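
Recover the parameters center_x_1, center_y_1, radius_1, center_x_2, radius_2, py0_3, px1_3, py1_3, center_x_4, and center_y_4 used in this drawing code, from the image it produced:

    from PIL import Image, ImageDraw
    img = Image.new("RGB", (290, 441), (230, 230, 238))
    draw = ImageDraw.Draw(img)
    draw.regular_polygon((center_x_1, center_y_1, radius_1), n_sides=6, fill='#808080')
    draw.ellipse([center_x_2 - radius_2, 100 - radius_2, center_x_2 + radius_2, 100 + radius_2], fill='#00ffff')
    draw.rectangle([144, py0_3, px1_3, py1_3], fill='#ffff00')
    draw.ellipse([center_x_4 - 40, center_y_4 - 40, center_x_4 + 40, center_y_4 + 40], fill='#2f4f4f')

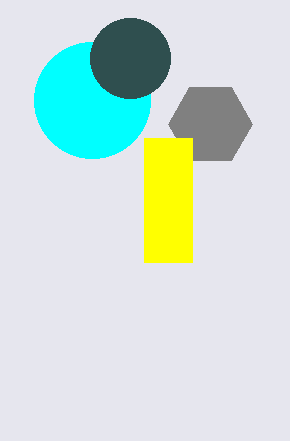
center_x_1 = 210, center_y_1 = 124, radius_1 = 42, center_x_2 = 92, radius_2 = 58, py0_3 = 138, px1_3 = 192, py1_3 = 262, center_x_4 = 130, center_y_4 = 58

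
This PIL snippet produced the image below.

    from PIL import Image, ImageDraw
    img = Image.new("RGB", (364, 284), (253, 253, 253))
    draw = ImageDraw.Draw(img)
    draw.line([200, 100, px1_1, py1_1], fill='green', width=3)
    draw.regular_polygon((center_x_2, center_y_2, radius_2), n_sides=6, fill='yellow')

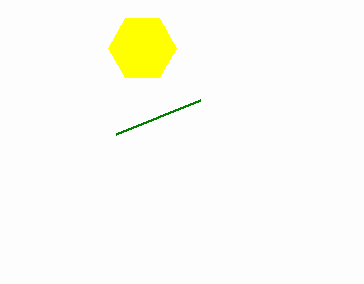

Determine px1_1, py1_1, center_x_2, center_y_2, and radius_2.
px1_1 = 116, py1_1 = 134, center_x_2 = 142, center_y_2 = 48, radius_2 = 34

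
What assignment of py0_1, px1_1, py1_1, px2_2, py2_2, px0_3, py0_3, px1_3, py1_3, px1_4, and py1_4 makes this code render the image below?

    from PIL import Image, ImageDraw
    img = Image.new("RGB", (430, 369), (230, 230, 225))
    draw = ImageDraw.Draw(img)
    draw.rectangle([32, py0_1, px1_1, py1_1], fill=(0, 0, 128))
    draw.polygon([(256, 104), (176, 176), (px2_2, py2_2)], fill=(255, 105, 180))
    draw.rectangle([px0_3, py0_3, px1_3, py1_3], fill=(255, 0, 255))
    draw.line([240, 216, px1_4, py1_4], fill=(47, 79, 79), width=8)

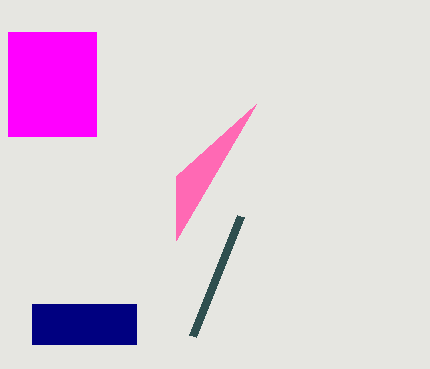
py0_1 = 304
px1_1 = 136
py1_1 = 344
px2_2 = 176
py2_2 = 240
px0_3 = 8
py0_3 = 32
px1_3 = 96
py1_3 = 136
px1_4 = 192
py1_4 = 336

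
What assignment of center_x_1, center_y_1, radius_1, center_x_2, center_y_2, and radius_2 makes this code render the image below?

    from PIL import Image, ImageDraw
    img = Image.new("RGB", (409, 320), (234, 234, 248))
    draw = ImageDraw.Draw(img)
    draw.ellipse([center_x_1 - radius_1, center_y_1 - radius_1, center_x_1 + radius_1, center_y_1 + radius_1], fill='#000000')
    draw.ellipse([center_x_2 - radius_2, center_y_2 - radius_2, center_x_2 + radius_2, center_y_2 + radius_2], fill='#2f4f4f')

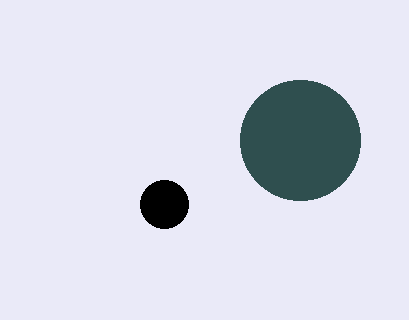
center_x_1 = 164, center_y_1 = 204, radius_1 = 24, center_x_2 = 300, center_y_2 = 140, radius_2 = 60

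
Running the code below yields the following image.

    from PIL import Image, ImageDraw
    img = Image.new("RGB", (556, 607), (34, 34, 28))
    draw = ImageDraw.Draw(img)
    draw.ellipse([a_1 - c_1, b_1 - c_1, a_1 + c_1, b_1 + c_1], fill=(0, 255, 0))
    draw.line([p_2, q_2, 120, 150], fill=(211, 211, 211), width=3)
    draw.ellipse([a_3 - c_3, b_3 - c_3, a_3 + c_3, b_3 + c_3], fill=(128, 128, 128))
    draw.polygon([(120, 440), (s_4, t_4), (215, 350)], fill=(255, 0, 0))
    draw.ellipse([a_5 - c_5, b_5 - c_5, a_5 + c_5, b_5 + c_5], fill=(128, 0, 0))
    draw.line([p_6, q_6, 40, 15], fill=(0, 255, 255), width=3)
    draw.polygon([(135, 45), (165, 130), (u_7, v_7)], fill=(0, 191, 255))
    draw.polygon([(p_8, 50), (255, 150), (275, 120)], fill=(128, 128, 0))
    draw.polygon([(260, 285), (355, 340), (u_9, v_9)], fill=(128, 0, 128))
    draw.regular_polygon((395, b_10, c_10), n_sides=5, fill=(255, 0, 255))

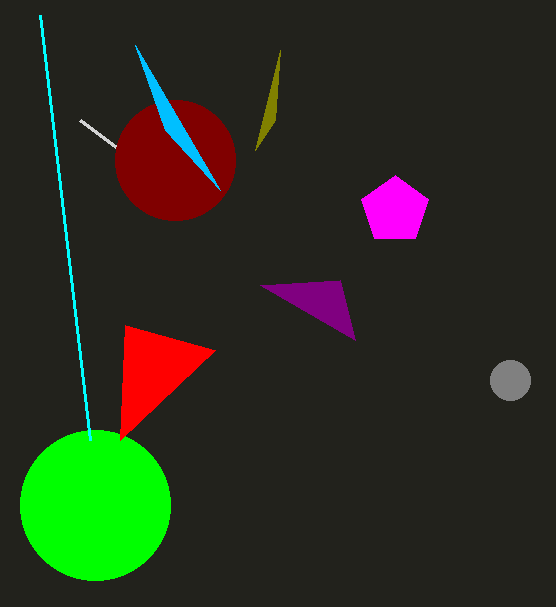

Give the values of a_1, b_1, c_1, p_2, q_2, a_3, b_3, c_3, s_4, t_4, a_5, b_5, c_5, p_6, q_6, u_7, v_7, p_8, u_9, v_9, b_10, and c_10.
a_1 = 95; b_1 = 505; c_1 = 75; p_2 = 80; q_2 = 120; a_3 = 510; b_3 = 380; c_3 = 20; s_4 = 125; t_4 = 325; a_5 = 175; b_5 = 160; c_5 = 60; p_6 = 90; q_6 = 440; u_7 = 220; v_7 = 190; p_8 = 280; u_9 = 340; v_9 = 280; b_10 = 210; c_10 = 35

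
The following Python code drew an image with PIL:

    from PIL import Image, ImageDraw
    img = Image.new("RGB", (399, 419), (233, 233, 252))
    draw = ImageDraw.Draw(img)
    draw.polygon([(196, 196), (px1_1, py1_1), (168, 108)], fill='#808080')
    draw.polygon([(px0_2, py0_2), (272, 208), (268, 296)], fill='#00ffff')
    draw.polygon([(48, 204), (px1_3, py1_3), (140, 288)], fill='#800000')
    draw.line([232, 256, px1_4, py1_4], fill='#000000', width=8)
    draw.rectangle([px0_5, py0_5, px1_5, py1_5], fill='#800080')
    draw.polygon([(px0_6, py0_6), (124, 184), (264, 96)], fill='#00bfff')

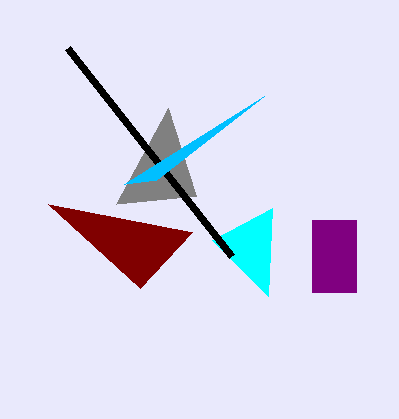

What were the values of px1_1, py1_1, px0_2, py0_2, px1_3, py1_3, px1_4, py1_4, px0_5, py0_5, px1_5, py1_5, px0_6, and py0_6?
px1_1 = 116
py1_1 = 204
px0_2 = 212
py0_2 = 240
px1_3 = 192
py1_3 = 232
px1_4 = 68
py1_4 = 48
px0_5 = 312
py0_5 = 220
px1_5 = 356
py1_5 = 292
px0_6 = 156
py0_6 = 180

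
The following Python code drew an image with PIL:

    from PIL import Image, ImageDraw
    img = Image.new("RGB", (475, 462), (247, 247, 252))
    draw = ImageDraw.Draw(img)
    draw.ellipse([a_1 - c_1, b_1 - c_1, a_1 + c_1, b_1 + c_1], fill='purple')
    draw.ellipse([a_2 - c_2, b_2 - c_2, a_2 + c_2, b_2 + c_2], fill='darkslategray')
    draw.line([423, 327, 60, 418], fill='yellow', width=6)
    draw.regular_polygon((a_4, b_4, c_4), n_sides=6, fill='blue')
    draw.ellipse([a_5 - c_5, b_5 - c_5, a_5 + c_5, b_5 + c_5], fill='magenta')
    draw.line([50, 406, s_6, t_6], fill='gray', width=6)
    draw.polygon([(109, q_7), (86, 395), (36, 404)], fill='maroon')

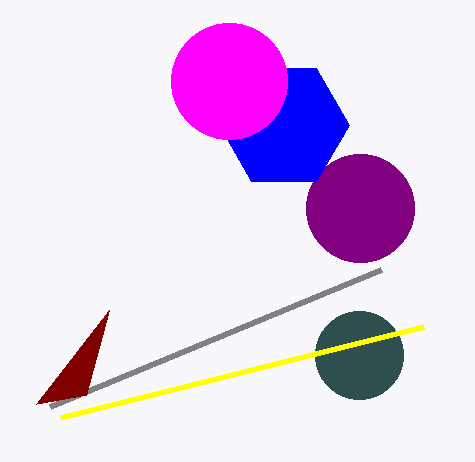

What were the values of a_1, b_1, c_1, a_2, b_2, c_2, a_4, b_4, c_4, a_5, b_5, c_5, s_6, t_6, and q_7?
a_1 = 360; b_1 = 208; c_1 = 54; a_2 = 359; b_2 = 355; c_2 = 44; a_4 = 284; b_4 = 125; c_4 = 65; a_5 = 229; b_5 = 81; c_5 = 58; s_6 = 381; t_6 = 269; q_7 = 310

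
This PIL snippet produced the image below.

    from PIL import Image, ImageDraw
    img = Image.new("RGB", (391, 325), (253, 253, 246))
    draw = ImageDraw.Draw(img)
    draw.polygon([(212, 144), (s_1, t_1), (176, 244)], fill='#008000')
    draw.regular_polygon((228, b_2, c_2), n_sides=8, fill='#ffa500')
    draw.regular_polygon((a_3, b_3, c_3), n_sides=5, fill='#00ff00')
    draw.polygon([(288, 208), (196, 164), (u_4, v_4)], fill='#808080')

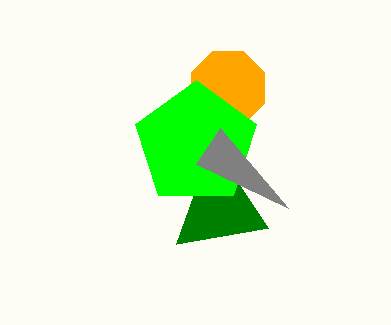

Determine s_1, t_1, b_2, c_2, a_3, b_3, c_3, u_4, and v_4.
s_1 = 268; t_1 = 228; b_2 = 88; c_2 = 40; a_3 = 196; b_3 = 144; c_3 = 64; u_4 = 220; v_4 = 128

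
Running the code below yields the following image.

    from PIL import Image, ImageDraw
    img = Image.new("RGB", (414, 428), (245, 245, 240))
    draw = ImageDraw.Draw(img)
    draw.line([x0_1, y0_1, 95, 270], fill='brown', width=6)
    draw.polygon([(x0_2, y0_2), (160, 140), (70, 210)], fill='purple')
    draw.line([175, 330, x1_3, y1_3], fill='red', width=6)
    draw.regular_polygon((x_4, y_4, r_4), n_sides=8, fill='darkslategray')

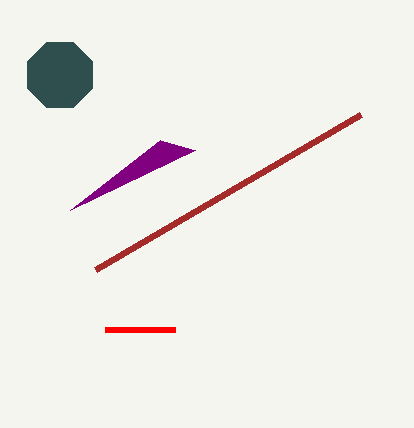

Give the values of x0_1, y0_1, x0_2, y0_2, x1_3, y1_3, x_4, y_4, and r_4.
x0_1 = 360
y0_1 = 115
x0_2 = 195
y0_2 = 150
x1_3 = 105
y1_3 = 330
x_4 = 60
y_4 = 75
r_4 = 35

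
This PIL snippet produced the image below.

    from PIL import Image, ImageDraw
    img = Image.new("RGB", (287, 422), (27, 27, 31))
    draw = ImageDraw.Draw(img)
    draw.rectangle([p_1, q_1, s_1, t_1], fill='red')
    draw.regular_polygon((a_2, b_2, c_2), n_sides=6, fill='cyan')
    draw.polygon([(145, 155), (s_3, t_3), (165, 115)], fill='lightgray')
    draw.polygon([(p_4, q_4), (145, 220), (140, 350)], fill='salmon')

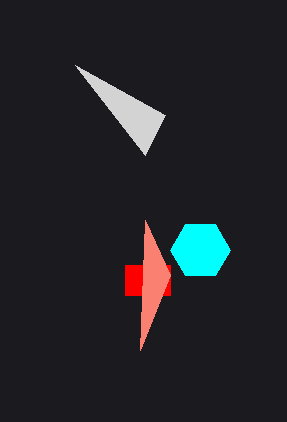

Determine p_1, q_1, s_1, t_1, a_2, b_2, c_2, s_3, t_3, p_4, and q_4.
p_1 = 125; q_1 = 265; s_1 = 170; t_1 = 295; a_2 = 200; b_2 = 250; c_2 = 30; s_3 = 75; t_3 = 65; p_4 = 170; q_4 = 275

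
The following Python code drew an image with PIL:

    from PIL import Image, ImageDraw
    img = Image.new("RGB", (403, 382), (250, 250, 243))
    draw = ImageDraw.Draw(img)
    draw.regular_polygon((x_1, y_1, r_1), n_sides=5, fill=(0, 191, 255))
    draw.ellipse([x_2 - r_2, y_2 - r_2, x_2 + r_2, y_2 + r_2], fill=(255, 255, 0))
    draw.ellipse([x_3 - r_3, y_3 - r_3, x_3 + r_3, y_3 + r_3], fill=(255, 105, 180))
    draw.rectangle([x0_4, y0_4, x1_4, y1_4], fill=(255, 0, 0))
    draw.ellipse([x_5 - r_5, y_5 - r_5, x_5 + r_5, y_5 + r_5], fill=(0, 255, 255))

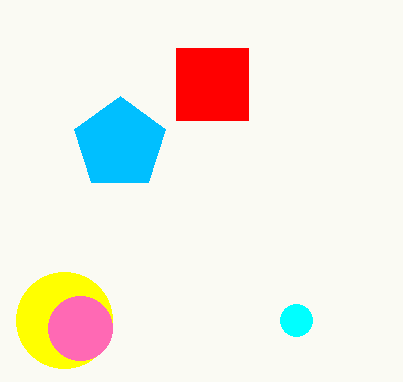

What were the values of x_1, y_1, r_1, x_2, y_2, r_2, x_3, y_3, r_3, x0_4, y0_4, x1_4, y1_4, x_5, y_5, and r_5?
x_1 = 120, y_1 = 144, r_1 = 48, x_2 = 64, y_2 = 320, r_2 = 48, x_3 = 80, y_3 = 328, r_3 = 32, x0_4 = 176, y0_4 = 48, x1_4 = 248, y1_4 = 120, x_5 = 296, y_5 = 320, r_5 = 16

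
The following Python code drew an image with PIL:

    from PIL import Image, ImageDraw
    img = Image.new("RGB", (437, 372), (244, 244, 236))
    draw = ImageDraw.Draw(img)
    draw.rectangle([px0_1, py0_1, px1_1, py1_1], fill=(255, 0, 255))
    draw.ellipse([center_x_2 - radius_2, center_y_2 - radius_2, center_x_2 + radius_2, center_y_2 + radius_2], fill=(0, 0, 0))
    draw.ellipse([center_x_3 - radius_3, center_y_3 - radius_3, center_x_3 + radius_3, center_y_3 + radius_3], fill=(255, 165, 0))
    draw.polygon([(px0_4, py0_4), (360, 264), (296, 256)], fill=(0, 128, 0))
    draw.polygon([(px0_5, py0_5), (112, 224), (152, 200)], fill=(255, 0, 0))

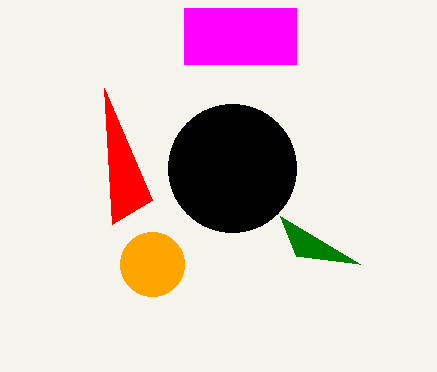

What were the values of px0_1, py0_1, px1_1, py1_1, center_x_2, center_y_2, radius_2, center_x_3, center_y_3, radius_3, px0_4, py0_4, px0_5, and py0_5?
px0_1 = 184; py0_1 = 8; px1_1 = 296; py1_1 = 64; center_x_2 = 232; center_y_2 = 168; radius_2 = 64; center_x_3 = 152; center_y_3 = 264; radius_3 = 32; px0_4 = 280; py0_4 = 216; px0_5 = 104; py0_5 = 88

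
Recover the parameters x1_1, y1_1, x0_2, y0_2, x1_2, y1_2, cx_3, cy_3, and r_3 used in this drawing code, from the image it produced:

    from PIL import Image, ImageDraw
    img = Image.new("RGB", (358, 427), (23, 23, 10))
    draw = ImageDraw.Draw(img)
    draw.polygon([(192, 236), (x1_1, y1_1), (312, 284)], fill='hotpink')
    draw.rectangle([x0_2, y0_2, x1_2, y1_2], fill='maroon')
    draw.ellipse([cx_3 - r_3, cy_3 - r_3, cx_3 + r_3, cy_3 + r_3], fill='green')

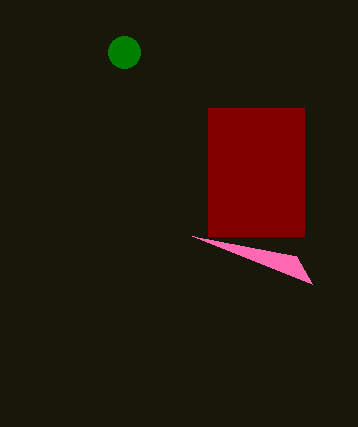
x1_1 = 296; y1_1 = 256; x0_2 = 208; y0_2 = 108; x1_2 = 304; y1_2 = 236; cx_3 = 124; cy_3 = 52; r_3 = 16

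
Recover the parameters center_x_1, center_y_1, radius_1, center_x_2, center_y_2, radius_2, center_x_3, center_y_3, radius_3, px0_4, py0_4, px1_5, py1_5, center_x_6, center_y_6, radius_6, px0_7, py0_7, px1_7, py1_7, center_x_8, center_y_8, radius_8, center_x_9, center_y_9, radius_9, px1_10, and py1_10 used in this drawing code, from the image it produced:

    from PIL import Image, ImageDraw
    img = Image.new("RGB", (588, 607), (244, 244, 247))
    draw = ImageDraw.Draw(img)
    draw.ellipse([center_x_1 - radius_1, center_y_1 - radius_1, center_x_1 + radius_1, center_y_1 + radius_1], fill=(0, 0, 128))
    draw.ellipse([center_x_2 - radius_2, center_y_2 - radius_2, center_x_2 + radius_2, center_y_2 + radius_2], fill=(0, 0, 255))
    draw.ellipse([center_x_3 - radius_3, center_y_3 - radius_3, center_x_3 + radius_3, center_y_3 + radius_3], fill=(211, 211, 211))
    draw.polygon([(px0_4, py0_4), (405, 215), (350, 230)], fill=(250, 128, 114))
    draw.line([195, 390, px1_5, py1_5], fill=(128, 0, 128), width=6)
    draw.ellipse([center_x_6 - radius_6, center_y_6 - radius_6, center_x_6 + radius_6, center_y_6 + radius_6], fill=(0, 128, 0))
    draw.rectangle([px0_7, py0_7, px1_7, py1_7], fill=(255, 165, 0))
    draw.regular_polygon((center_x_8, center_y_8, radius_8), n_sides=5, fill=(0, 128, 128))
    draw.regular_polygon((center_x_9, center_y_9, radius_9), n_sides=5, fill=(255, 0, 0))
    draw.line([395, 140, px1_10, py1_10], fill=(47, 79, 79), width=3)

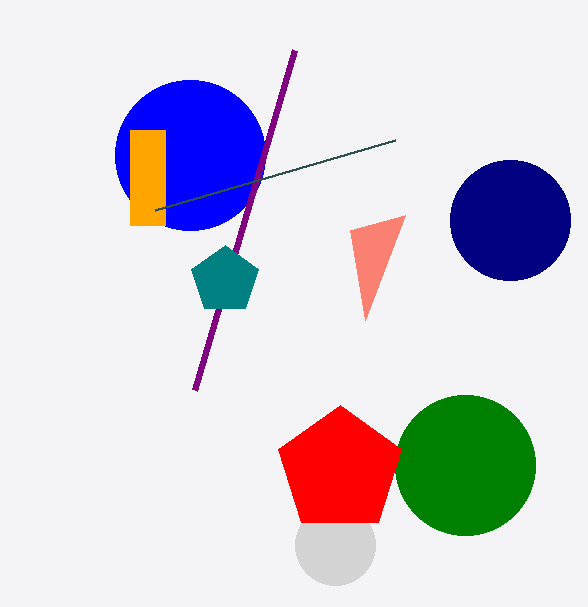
center_x_1 = 510
center_y_1 = 220
radius_1 = 60
center_x_2 = 190
center_y_2 = 155
radius_2 = 75
center_x_3 = 335
center_y_3 = 545
radius_3 = 40
px0_4 = 365
py0_4 = 320
px1_5 = 295
py1_5 = 50
center_x_6 = 465
center_y_6 = 465
radius_6 = 70
px0_7 = 130
py0_7 = 130
px1_7 = 165
py1_7 = 225
center_x_8 = 225
center_y_8 = 280
radius_8 = 35
center_x_9 = 340
center_y_9 = 470
radius_9 = 65
px1_10 = 155
py1_10 = 210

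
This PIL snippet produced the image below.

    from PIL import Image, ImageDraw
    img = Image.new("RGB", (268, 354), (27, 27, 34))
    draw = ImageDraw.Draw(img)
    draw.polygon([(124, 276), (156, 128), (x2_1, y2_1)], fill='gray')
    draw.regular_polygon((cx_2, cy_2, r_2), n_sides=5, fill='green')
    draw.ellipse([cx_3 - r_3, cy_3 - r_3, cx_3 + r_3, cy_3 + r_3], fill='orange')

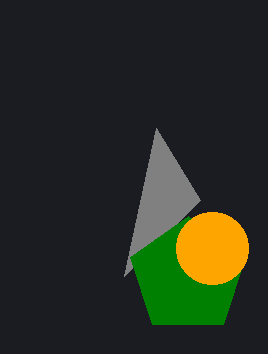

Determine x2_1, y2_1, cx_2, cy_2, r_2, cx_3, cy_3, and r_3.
x2_1 = 200, y2_1 = 200, cx_2 = 188, cy_2 = 276, r_2 = 60, cx_3 = 212, cy_3 = 248, r_3 = 36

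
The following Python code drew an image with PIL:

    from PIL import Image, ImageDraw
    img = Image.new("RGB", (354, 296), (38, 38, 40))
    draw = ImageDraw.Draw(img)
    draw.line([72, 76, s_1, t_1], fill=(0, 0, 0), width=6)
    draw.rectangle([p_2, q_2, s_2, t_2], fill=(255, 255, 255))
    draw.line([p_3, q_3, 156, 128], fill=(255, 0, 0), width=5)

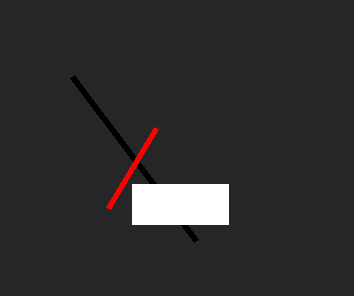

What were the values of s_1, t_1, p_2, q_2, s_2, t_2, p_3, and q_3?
s_1 = 196, t_1 = 240, p_2 = 132, q_2 = 184, s_2 = 228, t_2 = 224, p_3 = 108, q_3 = 208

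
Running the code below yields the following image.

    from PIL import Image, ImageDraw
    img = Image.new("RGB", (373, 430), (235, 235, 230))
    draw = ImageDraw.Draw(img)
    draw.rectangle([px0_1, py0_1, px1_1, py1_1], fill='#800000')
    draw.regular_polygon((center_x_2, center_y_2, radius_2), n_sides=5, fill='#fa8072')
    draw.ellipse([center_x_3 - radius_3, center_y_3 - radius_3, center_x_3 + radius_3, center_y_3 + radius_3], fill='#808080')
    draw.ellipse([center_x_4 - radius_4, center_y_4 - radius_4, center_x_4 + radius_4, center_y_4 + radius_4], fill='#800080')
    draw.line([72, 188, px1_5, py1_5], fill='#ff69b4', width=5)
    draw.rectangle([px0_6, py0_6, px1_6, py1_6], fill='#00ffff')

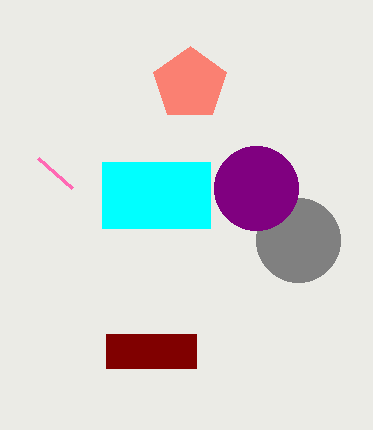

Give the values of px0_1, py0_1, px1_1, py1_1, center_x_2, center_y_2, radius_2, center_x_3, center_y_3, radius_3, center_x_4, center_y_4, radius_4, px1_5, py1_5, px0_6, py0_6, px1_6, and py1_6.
px0_1 = 106
py0_1 = 334
px1_1 = 196
py1_1 = 368
center_x_2 = 190
center_y_2 = 84
radius_2 = 38
center_x_3 = 298
center_y_3 = 240
radius_3 = 42
center_x_4 = 256
center_y_4 = 188
radius_4 = 42
px1_5 = 38
py1_5 = 158
px0_6 = 102
py0_6 = 162
px1_6 = 210
py1_6 = 228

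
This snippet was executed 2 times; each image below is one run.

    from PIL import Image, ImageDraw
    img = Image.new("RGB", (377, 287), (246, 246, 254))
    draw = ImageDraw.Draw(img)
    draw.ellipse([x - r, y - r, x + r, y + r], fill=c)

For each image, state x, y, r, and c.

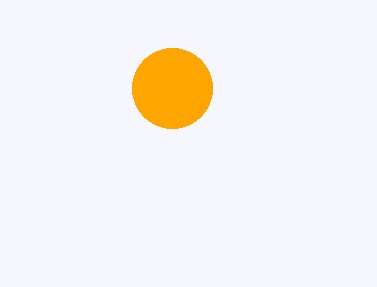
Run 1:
x = 172, y = 88, r = 40, c = 'orange'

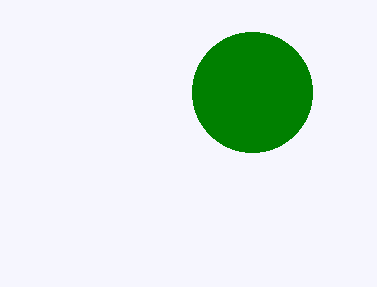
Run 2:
x = 252, y = 92, r = 60, c = 'green'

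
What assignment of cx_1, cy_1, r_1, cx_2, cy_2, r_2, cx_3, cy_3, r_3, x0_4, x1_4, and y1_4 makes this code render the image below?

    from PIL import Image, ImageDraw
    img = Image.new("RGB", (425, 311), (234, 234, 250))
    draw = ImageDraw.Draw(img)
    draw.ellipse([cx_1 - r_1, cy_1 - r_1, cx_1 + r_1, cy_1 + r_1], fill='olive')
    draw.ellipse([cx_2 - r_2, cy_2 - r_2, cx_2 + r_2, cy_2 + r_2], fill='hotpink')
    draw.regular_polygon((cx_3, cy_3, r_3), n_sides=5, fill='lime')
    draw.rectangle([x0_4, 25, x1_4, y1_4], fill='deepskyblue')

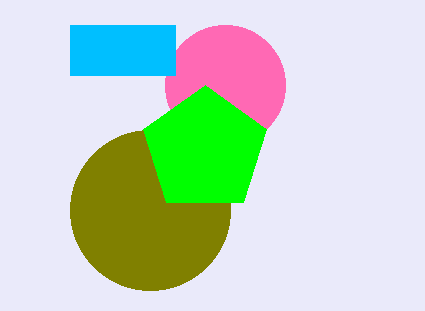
cx_1 = 150; cy_1 = 210; r_1 = 80; cx_2 = 225; cy_2 = 85; r_2 = 60; cx_3 = 205; cy_3 = 150; r_3 = 65; x0_4 = 70; x1_4 = 175; y1_4 = 75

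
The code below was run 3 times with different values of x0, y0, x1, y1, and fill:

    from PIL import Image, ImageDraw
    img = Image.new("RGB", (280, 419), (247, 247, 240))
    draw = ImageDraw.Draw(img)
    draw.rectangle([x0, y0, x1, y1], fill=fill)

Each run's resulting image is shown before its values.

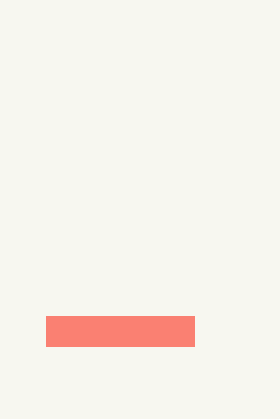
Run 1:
x0 = 46; y0 = 316; x1 = 194; y1 = 346; fill = 'salmon'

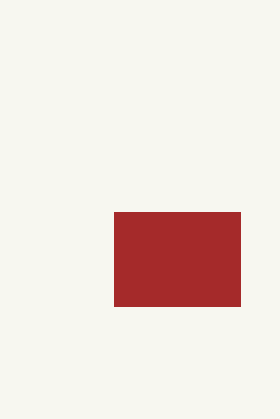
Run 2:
x0 = 114, y0 = 212, x1 = 240, y1 = 306, fill = 'brown'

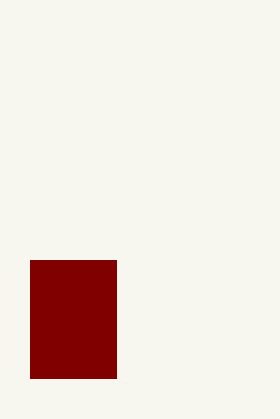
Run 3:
x0 = 30
y0 = 260
x1 = 116
y1 = 378
fill = 'maroon'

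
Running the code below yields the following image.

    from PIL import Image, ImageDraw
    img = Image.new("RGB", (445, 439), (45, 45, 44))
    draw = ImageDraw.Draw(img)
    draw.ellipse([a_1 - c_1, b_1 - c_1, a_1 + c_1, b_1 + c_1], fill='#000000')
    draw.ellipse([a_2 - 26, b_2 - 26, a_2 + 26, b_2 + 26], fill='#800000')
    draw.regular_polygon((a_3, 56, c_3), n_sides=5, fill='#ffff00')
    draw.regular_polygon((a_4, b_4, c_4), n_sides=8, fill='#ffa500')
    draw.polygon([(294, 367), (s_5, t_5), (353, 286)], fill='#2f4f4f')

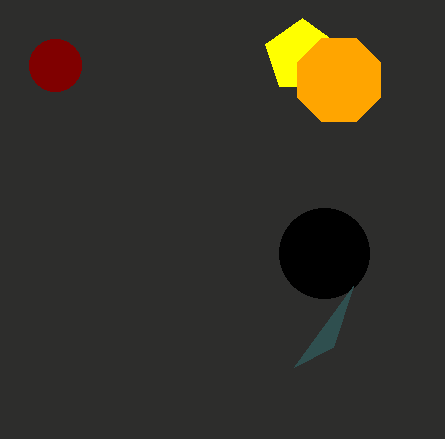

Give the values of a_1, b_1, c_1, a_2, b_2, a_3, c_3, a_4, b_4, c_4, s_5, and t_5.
a_1 = 324
b_1 = 253
c_1 = 45
a_2 = 55
b_2 = 65
a_3 = 302
c_3 = 38
a_4 = 339
b_4 = 80
c_4 = 45
s_5 = 333
t_5 = 347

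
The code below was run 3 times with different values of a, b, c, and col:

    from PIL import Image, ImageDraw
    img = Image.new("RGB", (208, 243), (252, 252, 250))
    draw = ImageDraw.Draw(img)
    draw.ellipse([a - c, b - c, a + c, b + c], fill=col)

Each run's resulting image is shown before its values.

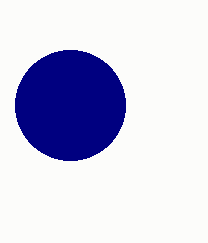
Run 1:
a = 70; b = 105; c = 55; col = 'navy'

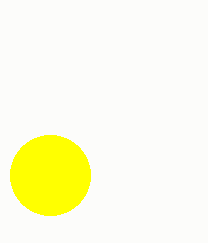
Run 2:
a = 50, b = 175, c = 40, col = 'yellow'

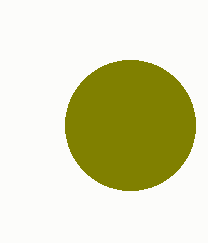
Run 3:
a = 130, b = 125, c = 65, col = 'olive'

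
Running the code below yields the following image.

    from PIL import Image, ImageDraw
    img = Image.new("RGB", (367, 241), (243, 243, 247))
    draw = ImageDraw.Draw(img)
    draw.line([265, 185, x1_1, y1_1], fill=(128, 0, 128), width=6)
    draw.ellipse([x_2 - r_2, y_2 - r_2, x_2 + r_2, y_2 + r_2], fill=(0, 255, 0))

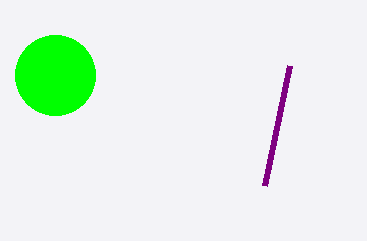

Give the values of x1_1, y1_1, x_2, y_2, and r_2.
x1_1 = 290, y1_1 = 65, x_2 = 55, y_2 = 75, r_2 = 40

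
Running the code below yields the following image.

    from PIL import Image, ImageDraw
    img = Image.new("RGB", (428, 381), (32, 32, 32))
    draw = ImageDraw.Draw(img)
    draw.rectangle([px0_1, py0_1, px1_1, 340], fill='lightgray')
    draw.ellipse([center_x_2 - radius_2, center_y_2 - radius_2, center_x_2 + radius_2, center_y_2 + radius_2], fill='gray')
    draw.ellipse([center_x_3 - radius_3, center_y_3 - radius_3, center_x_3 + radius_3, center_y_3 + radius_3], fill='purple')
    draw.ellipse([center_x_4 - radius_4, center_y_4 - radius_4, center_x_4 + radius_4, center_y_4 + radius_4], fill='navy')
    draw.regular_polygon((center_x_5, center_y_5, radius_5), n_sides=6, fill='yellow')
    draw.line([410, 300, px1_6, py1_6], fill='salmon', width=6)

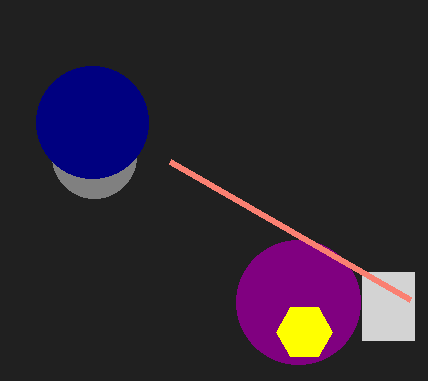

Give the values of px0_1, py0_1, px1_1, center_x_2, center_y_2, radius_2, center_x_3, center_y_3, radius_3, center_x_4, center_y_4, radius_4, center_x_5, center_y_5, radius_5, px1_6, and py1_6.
px0_1 = 362; py0_1 = 272; px1_1 = 414; center_x_2 = 94; center_y_2 = 156; radius_2 = 42; center_x_3 = 298; center_y_3 = 302; radius_3 = 62; center_x_4 = 92; center_y_4 = 122; radius_4 = 56; center_x_5 = 304; center_y_5 = 332; radius_5 = 28; px1_6 = 170; py1_6 = 162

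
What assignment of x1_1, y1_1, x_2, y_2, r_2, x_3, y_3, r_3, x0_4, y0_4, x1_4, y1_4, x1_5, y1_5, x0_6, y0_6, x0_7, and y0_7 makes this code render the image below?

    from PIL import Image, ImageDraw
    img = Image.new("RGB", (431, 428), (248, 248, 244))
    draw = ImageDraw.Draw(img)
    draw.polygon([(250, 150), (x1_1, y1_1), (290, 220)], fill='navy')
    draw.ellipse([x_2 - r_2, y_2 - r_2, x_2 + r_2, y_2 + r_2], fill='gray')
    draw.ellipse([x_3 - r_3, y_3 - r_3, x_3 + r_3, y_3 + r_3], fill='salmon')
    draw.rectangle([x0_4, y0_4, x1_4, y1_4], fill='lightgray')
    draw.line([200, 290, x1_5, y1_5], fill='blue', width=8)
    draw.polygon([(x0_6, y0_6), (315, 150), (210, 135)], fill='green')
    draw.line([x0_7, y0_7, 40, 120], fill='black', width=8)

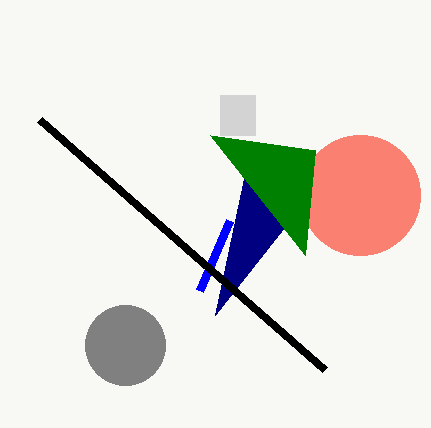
x1_1 = 215, y1_1 = 315, x_2 = 125, y_2 = 345, r_2 = 40, x_3 = 360, y_3 = 195, r_3 = 60, x0_4 = 220, y0_4 = 95, x1_4 = 255, y1_4 = 135, x1_5 = 230, y1_5 = 220, x0_6 = 305, y0_6 = 255, x0_7 = 325, y0_7 = 370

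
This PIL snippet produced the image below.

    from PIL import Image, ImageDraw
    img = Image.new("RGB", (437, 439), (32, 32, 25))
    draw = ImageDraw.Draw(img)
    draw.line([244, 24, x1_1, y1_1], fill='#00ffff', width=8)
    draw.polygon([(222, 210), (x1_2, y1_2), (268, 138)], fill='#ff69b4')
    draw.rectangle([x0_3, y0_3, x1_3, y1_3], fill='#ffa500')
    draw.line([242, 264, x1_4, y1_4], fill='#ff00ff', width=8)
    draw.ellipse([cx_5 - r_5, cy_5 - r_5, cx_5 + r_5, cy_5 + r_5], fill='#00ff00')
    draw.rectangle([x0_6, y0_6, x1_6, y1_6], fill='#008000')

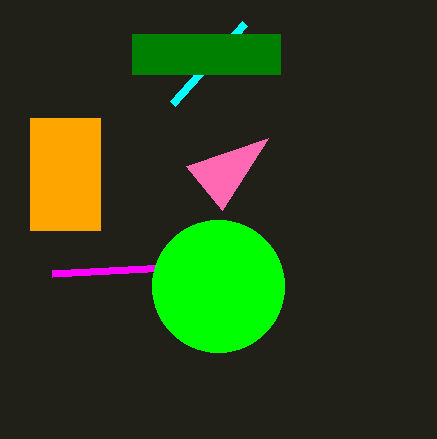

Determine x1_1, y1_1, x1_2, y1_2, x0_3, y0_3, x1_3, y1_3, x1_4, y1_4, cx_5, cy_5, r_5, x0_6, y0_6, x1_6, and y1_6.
x1_1 = 172; y1_1 = 104; x1_2 = 186; y1_2 = 166; x0_3 = 30; y0_3 = 118; x1_3 = 100; y1_3 = 230; x1_4 = 52; y1_4 = 274; cx_5 = 218; cy_5 = 286; r_5 = 66; x0_6 = 132; y0_6 = 34; x1_6 = 280; y1_6 = 74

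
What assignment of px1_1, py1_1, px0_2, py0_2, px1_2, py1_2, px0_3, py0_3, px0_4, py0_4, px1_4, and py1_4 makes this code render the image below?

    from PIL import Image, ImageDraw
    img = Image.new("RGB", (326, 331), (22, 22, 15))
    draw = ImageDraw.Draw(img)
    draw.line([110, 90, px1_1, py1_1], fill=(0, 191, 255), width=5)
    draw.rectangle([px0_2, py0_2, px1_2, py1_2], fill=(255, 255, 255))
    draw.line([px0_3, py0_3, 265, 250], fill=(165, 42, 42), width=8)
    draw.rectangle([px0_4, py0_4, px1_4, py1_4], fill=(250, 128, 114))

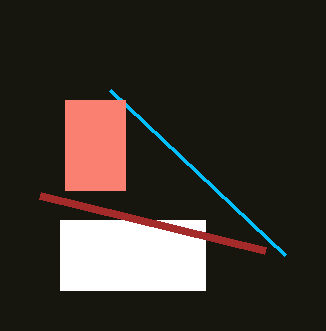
px1_1 = 285; py1_1 = 255; px0_2 = 60; py0_2 = 220; px1_2 = 205; py1_2 = 290; px0_3 = 40; py0_3 = 195; px0_4 = 65; py0_4 = 100; px1_4 = 125; py1_4 = 190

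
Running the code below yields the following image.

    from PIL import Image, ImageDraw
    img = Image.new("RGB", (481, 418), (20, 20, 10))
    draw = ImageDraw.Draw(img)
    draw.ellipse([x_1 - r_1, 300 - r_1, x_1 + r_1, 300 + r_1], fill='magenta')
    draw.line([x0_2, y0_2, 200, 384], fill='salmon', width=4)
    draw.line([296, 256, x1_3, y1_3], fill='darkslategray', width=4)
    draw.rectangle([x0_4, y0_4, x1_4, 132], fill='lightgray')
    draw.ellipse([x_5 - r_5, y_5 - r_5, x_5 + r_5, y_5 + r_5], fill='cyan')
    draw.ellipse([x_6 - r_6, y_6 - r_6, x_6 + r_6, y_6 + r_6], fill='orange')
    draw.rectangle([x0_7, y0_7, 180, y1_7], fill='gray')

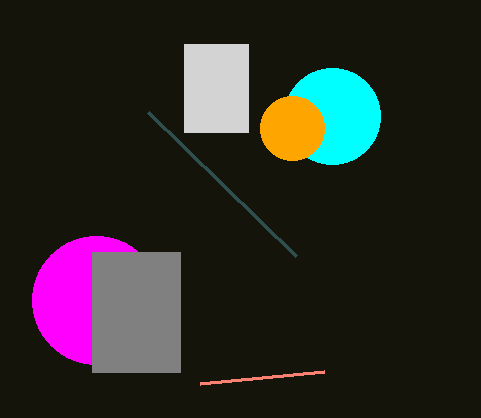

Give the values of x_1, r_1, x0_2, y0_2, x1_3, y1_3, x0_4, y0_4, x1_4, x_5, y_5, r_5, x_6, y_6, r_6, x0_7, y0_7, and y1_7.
x_1 = 96; r_1 = 64; x0_2 = 324; y0_2 = 372; x1_3 = 148; y1_3 = 112; x0_4 = 184; y0_4 = 44; x1_4 = 248; x_5 = 332; y_5 = 116; r_5 = 48; x_6 = 292; y_6 = 128; r_6 = 32; x0_7 = 92; y0_7 = 252; y1_7 = 372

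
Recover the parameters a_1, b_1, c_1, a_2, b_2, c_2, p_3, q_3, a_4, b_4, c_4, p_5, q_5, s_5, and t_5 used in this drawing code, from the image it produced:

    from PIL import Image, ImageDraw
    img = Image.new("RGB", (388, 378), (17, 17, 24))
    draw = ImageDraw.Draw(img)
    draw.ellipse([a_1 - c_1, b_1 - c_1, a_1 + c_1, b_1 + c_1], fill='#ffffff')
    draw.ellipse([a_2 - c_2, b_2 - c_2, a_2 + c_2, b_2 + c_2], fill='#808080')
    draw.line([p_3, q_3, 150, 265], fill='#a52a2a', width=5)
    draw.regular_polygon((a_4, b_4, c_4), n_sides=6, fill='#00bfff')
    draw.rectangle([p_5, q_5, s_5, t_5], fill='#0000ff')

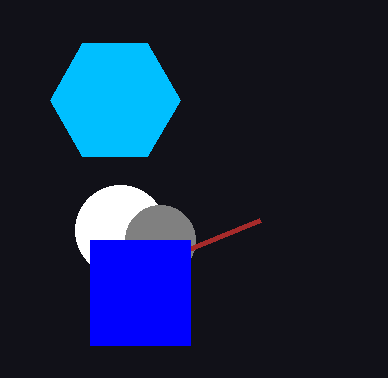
a_1 = 120, b_1 = 230, c_1 = 45, a_2 = 160, b_2 = 240, c_2 = 35, p_3 = 260, q_3 = 220, a_4 = 115, b_4 = 100, c_4 = 65, p_5 = 90, q_5 = 240, s_5 = 190, t_5 = 345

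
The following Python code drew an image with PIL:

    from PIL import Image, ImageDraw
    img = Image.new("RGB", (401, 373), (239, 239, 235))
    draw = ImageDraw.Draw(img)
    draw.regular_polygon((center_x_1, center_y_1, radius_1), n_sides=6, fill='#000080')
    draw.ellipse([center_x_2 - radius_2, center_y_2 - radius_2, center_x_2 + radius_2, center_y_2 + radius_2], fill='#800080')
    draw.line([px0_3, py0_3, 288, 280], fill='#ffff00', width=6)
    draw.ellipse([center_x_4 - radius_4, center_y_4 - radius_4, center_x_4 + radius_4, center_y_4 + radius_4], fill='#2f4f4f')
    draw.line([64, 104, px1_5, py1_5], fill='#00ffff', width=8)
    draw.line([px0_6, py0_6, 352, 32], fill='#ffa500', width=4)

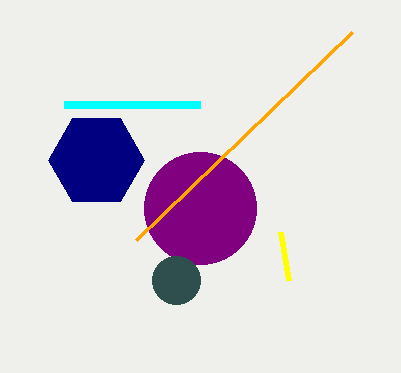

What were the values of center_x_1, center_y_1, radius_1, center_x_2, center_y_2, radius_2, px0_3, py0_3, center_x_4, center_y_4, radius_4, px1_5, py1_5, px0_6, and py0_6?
center_x_1 = 96
center_y_1 = 160
radius_1 = 48
center_x_2 = 200
center_y_2 = 208
radius_2 = 56
px0_3 = 280
py0_3 = 232
center_x_4 = 176
center_y_4 = 280
radius_4 = 24
px1_5 = 200
py1_5 = 104
px0_6 = 136
py0_6 = 240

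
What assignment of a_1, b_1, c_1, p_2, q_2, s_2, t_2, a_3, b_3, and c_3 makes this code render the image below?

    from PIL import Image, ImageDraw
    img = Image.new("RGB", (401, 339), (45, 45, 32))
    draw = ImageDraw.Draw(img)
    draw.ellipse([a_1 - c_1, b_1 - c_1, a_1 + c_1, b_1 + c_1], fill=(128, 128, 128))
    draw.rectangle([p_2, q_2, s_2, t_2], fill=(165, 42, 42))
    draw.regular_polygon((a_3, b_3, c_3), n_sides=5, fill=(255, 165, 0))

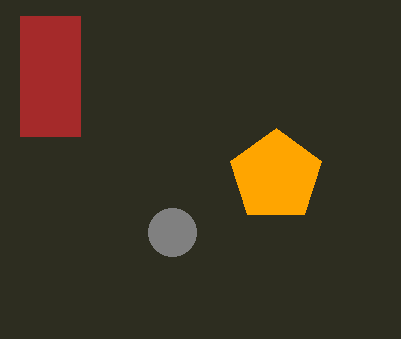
a_1 = 172, b_1 = 232, c_1 = 24, p_2 = 20, q_2 = 16, s_2 = 80, t_2 = 136, a_3 = 276, b_3 = 176, c_3 = 48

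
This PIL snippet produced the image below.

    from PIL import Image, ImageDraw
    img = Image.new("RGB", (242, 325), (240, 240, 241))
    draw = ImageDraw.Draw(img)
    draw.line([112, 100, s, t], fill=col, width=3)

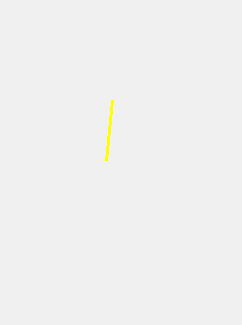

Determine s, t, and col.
s = 106, t = 160, col = 'yellow'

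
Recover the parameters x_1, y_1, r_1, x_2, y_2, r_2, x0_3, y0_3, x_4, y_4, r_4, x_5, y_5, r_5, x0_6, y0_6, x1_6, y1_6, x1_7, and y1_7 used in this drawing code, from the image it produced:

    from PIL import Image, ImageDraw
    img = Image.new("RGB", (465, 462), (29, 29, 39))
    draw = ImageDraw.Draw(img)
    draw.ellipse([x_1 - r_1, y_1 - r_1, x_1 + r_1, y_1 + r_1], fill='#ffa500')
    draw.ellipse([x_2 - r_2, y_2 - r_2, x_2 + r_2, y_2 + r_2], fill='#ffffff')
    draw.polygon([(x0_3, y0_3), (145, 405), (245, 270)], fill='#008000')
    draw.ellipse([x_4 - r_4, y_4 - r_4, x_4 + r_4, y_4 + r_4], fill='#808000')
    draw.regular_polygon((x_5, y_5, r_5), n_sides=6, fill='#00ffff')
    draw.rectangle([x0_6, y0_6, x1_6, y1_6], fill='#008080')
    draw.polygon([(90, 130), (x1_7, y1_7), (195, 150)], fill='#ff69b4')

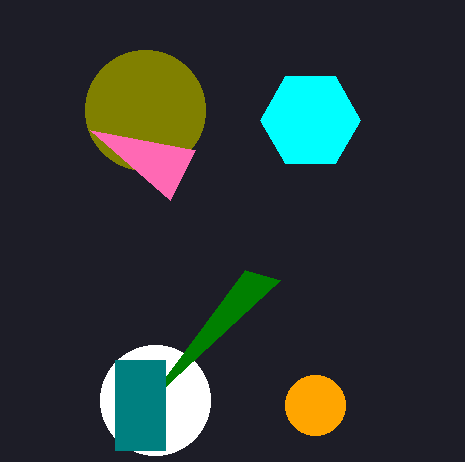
x_1 = 315; y_1 = 405; r_1 = 30; x_2 = 155; y_2 = 400; r_2 = 55; x0_3 = 280; y0_3 = 280; x_4 = 145; y_4 = 110; r_4 = 60; x_5 = 310; y_5 = 120; r_5 = 50; x0_6 = 115; y0_6 = 360; x1_6 = 165; y1_6 = 450; x1_7 = 170; y1_7 = 200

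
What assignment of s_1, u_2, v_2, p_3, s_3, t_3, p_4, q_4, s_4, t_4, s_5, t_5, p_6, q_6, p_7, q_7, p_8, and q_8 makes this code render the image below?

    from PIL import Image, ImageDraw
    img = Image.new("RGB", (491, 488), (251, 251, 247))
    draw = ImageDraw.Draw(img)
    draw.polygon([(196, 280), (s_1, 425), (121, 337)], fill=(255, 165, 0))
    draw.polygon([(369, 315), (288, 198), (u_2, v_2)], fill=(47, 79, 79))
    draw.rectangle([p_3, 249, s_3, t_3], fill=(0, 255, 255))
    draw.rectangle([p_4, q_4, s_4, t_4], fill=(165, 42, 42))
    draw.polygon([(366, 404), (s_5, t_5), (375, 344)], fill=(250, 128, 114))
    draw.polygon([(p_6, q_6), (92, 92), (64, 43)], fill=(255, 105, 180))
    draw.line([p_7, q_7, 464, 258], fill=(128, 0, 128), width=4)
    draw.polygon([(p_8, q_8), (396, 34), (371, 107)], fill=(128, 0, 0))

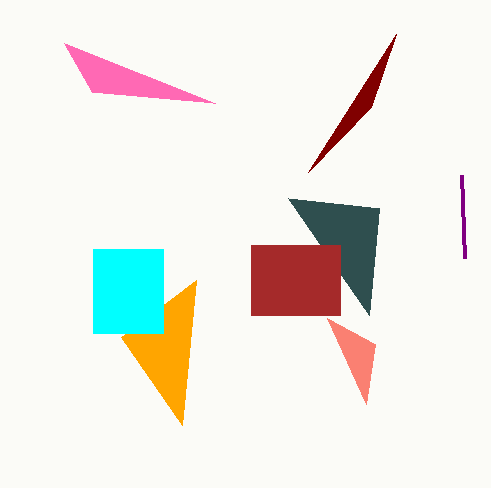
s_1 = 182
u_2 = 379
v_2 = 208
p_3 = 93
s_3 = 163
t_3 = 333
p_4 = 251
q_4 = 245
s_4 = 340
t_4 = 315
s_5 = 327
t_5 = 318
p_6 = 215
q_6 = 103
p_7 = 461
q_7 = 175
p_8 = 308
q_8 = 172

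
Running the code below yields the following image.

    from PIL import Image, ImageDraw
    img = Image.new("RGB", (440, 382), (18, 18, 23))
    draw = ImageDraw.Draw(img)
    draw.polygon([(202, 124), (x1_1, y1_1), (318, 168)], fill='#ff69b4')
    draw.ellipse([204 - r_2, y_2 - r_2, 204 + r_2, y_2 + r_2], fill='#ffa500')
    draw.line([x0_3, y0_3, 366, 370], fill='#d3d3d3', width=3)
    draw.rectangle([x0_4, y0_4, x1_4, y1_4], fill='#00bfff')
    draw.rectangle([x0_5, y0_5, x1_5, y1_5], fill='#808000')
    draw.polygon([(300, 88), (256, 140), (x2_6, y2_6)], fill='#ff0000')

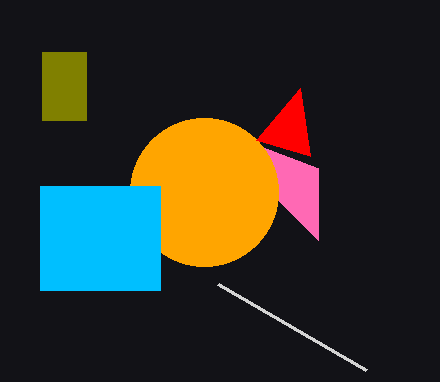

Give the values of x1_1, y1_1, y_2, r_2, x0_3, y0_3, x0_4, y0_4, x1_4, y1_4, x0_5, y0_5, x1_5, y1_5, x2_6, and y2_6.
x1_1 = 318, y1_1 = 240, y_2 = 192, r_2 = 74, x0_3 = 218, y0_3 = 284, x0_4 = 40, y0_4 = 186, x1_4 = 160, y1_4 = 290, x0_5 = 42, y0_5 = 52, x1_5 = 86, y1_5 = 120, x2_6 = 310, y2_6 = 156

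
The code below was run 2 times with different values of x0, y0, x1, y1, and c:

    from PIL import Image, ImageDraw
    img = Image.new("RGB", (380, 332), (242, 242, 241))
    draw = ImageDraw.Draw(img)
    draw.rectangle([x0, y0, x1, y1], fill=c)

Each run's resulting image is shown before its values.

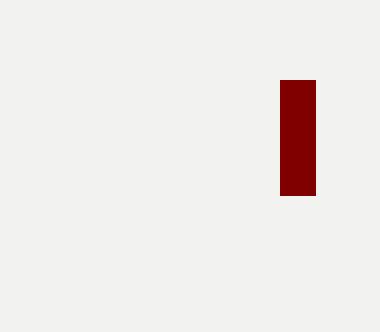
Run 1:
x0 = 280
y0 = 80
x1 = 315
y1 = 195
c = 'maroon'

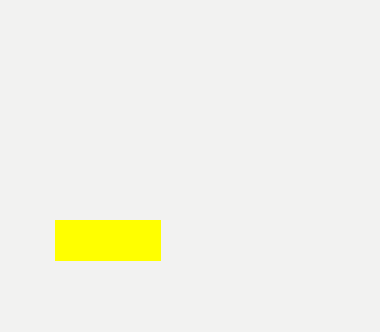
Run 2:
x0 = 55; y0 = 220; x1 = 160; y1 = 260; c = 'yellow'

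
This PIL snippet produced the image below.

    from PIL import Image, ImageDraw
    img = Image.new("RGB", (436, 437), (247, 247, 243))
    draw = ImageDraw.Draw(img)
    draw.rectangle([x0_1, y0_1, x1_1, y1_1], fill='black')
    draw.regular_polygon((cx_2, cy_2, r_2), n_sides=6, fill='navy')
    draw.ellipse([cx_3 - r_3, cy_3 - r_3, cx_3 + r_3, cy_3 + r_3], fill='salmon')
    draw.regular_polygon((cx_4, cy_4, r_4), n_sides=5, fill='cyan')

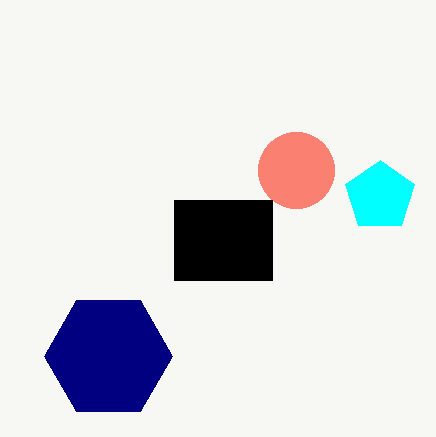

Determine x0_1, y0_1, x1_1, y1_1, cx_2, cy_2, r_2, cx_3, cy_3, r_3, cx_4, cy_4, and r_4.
x0_1 = 174; y0_1 = 200; x1_1 = 272; y1_1 = 280; cx_2 = 108; cy_2 = 356; r_2 = 64; cx_3 = 296; cy_3 = 170; r_3 = 38; cx_4 = 380; cy_4 = 196; r_4 = 36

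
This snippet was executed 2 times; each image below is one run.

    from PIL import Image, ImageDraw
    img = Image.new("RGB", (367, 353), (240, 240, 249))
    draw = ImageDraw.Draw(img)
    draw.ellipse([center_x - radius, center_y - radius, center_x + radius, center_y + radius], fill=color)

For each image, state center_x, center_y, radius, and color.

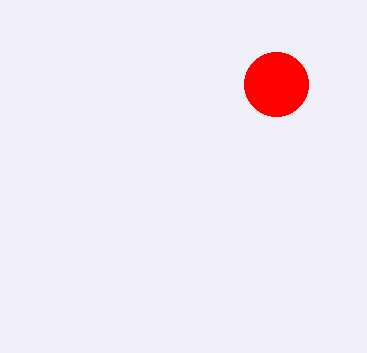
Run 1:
center_x = 276; center_y = 84; radius = 32; color = 'red'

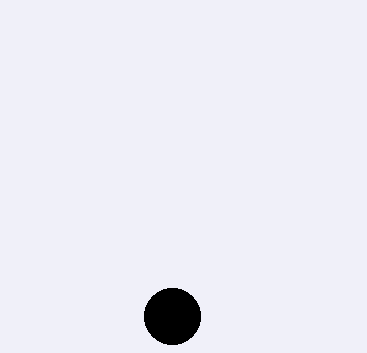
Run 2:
center_x = 172, center_y = 316, radius = 28, color = 'black'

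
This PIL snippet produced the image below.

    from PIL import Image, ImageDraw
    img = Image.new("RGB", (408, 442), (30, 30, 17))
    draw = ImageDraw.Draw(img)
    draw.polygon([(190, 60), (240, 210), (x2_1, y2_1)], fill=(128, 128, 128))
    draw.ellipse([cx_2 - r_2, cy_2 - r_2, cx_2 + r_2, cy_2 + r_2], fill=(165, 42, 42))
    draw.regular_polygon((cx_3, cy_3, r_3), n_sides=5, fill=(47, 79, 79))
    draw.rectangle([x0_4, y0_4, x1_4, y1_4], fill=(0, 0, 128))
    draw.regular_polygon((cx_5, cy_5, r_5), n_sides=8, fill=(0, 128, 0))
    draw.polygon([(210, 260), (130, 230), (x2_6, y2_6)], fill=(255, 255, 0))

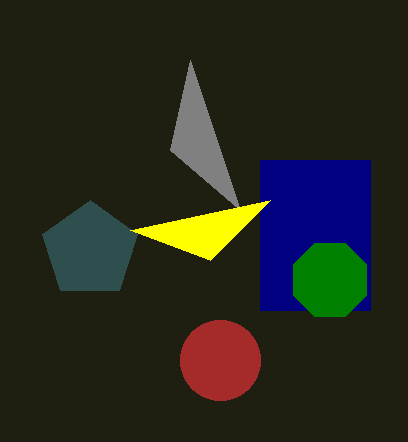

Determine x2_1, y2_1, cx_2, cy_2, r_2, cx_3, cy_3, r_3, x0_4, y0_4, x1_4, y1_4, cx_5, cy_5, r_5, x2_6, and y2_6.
x2_1 = 170, y2_1 = 150, cx_2 = 220, cy_2 = 360, r_2 = 40, cx_3 = 90, cy_3 = 250, r_3 = 50, x0_4 = 260, y0_4 = 160, x1_4 = 370, y1_4 = 310, cx_5 = 330, cy_5 = 280, r_5 = 40, x2_6 = 270, y2_6 = 200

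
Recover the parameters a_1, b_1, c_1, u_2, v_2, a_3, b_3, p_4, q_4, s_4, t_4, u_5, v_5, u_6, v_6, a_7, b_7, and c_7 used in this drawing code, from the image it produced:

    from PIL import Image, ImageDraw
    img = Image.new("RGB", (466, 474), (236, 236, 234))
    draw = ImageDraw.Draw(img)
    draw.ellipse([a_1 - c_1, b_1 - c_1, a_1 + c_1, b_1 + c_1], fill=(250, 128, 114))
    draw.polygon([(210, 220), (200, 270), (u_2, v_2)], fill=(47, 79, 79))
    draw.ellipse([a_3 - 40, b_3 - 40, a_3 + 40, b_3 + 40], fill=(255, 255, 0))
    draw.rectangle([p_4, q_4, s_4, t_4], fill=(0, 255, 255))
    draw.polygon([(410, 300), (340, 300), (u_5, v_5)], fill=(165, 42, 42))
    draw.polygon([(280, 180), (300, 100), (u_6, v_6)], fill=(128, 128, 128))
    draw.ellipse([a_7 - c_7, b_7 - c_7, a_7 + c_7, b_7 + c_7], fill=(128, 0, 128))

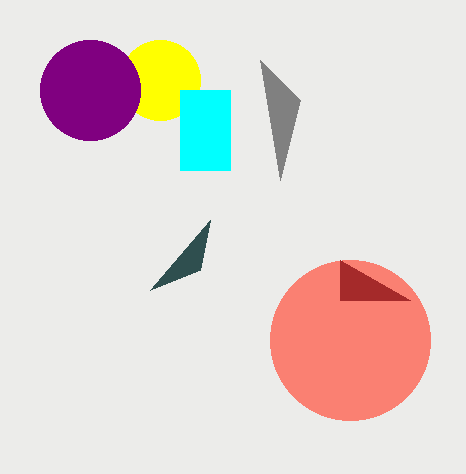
a_1 = 350
b_1 = 340
c_1 = 80
u_2 = 150
v_2 = 290
a_3 = 160
b_3 = 80
p_4 = 180
q_4 = 90
s_4 = 230
t_4 = 170
u_5 = 340
v_5 = 260
u_6 = 260
v_6 = 60
a_7 = 90
b_7 = 90
c_7 = 50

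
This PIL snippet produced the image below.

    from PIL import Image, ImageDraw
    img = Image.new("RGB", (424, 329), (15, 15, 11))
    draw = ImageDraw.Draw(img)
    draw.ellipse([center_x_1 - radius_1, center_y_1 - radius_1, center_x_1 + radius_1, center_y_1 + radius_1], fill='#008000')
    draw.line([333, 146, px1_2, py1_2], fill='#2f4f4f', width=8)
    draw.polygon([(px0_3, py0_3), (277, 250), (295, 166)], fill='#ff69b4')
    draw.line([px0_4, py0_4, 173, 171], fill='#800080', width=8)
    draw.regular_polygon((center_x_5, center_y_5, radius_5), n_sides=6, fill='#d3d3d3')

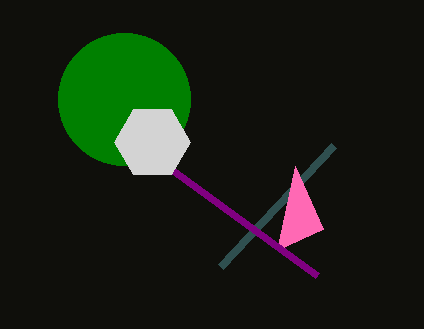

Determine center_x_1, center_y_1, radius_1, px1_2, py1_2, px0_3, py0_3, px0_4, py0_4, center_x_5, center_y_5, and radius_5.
center_x_1 = 124, center_y_1 = 99, radius_1 = 66, px1_2 = 220, py1_2 = 267, px0_3 = 323, py0_3 = 229, px0_4 = 317, py0_4 = 276, center_x_5 = 152, center_y_5 = 142, radius_5 = 38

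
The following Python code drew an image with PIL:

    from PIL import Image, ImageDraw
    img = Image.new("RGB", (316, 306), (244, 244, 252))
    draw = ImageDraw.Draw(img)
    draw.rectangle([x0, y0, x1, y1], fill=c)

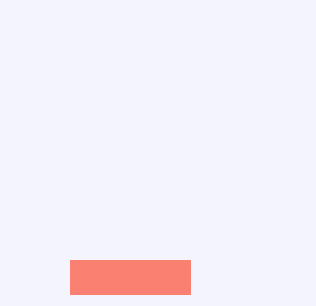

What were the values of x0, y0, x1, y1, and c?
x0 = 70; y0 = 260; x1 = 190; y1 = 294; c = 'salmon'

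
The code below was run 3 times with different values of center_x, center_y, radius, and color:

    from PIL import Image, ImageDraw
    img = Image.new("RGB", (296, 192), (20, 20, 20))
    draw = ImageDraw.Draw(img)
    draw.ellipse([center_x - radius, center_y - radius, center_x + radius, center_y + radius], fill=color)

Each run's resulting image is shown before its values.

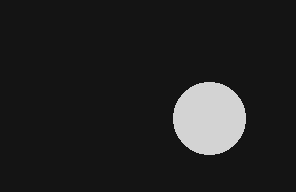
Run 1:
center_x = 209
center_y = 118
radius = 36
color = 'lightgray'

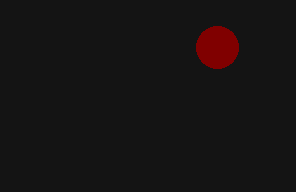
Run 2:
center_x = 217; center_y = 47; radius = 21; color = 'maroon'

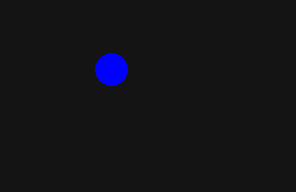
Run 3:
center_x = 111
center_y = 69
radius = 16
color = 'blue'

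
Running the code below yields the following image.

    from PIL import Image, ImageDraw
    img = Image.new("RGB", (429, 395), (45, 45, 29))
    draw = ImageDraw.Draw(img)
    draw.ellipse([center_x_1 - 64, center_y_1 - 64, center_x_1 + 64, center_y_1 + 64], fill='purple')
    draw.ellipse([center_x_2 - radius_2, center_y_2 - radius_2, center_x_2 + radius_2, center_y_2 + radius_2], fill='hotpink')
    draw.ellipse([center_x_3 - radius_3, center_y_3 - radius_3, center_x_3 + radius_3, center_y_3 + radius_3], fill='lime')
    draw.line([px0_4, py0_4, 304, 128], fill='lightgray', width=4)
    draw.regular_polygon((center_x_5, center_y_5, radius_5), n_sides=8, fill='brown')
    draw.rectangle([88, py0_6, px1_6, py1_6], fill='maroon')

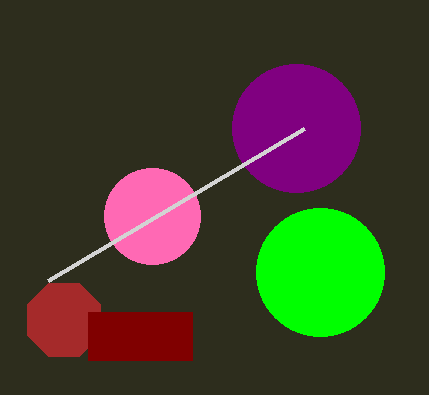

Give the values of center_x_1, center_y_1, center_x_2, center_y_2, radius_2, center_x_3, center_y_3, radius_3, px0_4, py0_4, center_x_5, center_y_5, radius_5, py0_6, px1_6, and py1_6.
center_x_1 = 296
center_y_1 = 128
center_x_2 = 152
center_y_2 = 216
radius_2 = 48
center_x_3 = 320
center_y_3 = 272
radius_3 = 64
px0_4 = 48
py0_4 = 280
center_x_5 = 64
center_y_5 = 320
radius_5 = 40
py0_6 = 312
px1_6 = 192
py1_6 = 360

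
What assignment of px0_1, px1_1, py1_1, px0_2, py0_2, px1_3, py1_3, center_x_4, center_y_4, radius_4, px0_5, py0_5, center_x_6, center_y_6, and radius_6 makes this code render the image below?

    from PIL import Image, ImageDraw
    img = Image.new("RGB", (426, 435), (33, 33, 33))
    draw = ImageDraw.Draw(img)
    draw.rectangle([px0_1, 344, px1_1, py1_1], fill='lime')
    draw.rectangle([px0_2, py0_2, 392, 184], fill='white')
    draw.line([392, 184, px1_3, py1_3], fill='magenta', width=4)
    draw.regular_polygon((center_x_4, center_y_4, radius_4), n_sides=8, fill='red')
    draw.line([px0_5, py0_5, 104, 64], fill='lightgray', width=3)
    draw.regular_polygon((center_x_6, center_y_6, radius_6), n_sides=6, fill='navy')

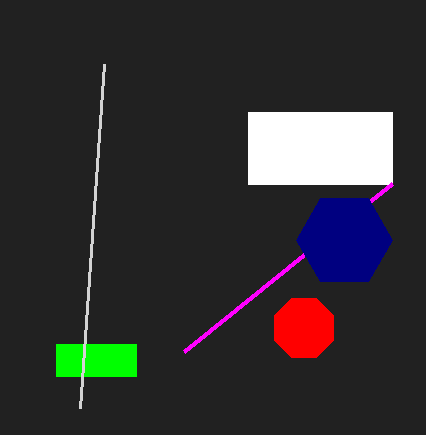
px0_1 = 56, px1_1 = 136, py1_1 = 376, px0_2 = 248, py0_2 = 112, px1_3 = 184, py1_3 = 352, center_x_4 = 304, center_y_4 = 328, radius_4 = 32, px0_5 = 80, py0_5 = 408, center_x_6 = 344, center_y_6 = 240, radius_6 = 48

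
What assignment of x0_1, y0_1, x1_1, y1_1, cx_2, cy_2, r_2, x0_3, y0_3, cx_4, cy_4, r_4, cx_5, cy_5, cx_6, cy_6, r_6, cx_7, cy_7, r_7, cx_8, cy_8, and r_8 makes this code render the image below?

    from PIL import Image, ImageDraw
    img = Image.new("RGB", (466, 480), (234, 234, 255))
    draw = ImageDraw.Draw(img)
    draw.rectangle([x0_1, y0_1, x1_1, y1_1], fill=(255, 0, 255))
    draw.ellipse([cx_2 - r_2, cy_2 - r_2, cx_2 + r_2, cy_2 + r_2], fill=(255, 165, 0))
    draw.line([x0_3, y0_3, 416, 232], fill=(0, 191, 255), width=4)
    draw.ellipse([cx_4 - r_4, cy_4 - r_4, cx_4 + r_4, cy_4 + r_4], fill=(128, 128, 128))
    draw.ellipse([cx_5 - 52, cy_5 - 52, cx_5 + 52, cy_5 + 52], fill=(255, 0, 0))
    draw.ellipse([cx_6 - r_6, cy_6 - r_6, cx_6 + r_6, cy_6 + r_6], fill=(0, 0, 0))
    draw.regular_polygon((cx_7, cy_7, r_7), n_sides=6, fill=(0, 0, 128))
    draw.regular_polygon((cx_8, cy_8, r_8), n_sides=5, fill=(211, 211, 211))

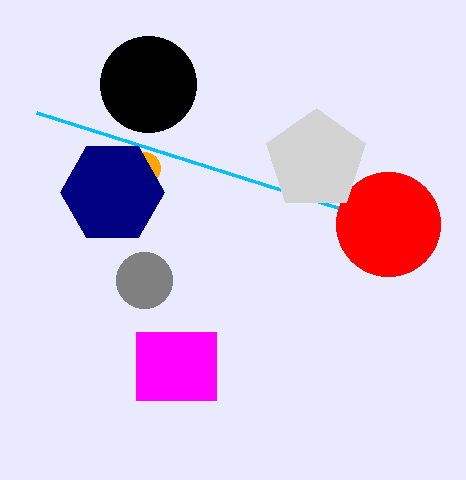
x0_1 = 136, y0_1 = 332, x1_1 = 216, y1_1 = 400, cx_2 = 144, cy_2 = 168, r_2 = 16, x0_3 = 36, y0_3 = 112, cx_4 = 144, cy_4 = 280, r_4 = 28, cx_5 = 388, cy_5 = 224, cx_6 = 148, cy_6 = 84, r_6 = 48, cx_7 = 112, cy_7 = 192, r_7 = 52, cx_8 = 316, cy_8 = 160, r_8 = 52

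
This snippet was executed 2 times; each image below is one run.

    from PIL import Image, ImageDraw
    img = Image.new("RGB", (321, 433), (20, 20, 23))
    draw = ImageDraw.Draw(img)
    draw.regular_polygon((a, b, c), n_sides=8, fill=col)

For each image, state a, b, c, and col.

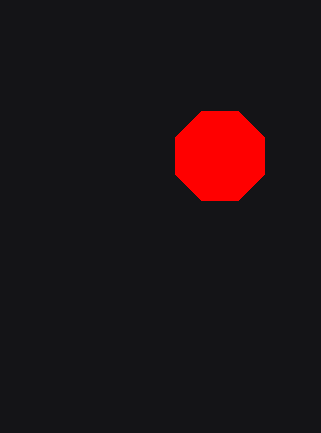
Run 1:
a = 220, b = 156, c = 48, col = 'red'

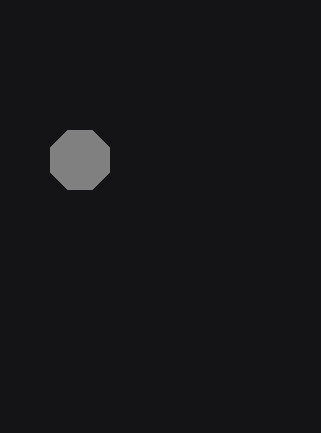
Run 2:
a = 80, b = 160, c = 32, col = 'gray'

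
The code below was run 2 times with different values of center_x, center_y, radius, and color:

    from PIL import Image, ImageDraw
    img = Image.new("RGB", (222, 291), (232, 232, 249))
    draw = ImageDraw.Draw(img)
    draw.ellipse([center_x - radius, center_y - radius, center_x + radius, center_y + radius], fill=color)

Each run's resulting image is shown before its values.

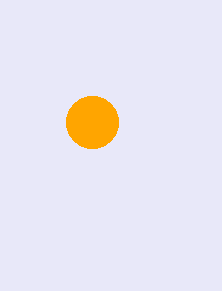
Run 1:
center_x = 92, center_y = 122, radius = 26, color = 'orange'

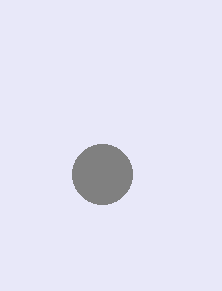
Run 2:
center_x = 102
center_y = 174
radius = 30
color = 'gray'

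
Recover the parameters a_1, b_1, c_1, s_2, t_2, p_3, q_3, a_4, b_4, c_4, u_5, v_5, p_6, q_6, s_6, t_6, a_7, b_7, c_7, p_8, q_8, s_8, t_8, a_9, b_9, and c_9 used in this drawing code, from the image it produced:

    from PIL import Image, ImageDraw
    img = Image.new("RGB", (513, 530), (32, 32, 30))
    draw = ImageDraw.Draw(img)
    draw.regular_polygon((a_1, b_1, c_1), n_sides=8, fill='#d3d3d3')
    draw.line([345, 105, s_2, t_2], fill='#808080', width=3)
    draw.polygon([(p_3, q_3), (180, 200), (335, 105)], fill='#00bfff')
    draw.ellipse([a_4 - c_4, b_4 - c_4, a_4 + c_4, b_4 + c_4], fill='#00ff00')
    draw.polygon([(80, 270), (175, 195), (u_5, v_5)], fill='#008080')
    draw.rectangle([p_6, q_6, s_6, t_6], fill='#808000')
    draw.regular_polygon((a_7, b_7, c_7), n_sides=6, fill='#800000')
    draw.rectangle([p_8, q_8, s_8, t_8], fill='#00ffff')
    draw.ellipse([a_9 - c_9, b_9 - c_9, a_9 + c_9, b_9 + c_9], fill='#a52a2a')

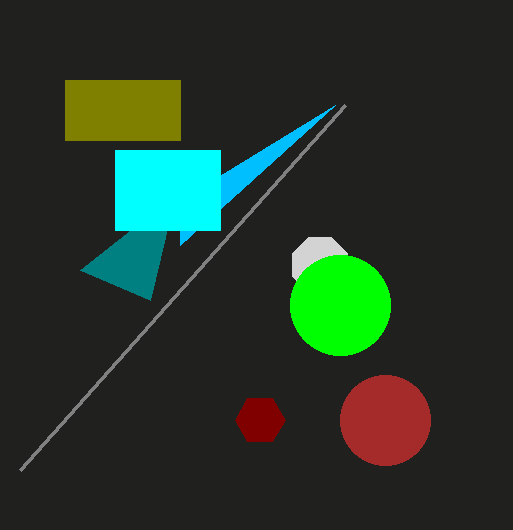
a_1 = 320, b_1 = 265, c_1 = 30, s_2 = 20, t_2 = 470, p_3 = 180, q_3 = 245, a_4 = 340, b_4 = 305, c_4 = 50, u_5 = 150, v_5 = 300, p_6 = 65, q_6 = 80, s_6 = 180, t_6 = 140, a_7 = 260, b_7 = 420, c_7 = 25, p_8 = 115, q_8 = 150, s_8 = 220, t_8 = 230, a_9 = 385, b_9 = 420, c_9 = 45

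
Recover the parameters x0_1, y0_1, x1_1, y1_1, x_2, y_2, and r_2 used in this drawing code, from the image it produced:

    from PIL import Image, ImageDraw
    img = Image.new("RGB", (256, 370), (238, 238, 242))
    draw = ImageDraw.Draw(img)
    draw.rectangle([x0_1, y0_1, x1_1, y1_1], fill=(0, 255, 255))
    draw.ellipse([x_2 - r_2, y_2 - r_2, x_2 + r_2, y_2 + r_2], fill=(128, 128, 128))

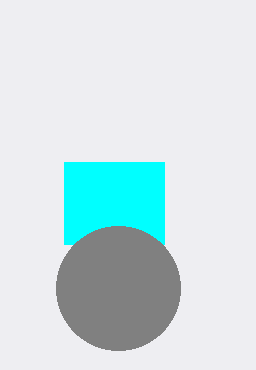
x0_1 = 64
y0_1 = 162
x1_1 = 164
y1_1 = 244
x_2 = 118
y_2 = 288
r_2 = 62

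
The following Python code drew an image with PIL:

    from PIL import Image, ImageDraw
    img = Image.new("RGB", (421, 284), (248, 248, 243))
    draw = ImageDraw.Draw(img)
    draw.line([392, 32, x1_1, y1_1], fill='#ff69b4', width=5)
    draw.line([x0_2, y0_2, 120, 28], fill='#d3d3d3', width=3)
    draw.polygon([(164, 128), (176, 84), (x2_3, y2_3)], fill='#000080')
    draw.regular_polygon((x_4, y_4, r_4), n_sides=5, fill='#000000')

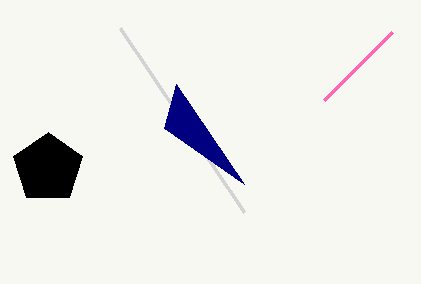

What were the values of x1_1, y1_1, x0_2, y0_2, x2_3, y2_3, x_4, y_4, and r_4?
x1_1 = 324, y1_1 = 100, x0_2 = 244, y0_2 = 212, x2_3 = 244, y2_3 = 184, x_4 = 48, y_4 = 168, r_4 = 36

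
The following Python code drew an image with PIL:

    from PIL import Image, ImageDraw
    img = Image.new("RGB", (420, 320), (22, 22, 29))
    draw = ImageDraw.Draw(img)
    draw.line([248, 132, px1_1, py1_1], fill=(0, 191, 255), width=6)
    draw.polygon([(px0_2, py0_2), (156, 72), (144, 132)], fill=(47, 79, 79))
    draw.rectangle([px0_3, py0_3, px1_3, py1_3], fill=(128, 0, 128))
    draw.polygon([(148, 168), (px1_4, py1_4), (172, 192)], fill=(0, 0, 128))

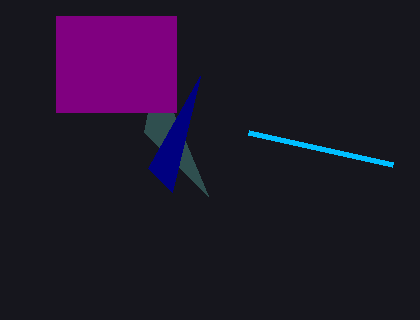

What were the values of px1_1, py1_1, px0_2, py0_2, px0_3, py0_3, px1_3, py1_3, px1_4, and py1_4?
px1_1 = 392; py1_1 = 164; px0_2 = 208; py0_2 = 196; px0_3 = 56; py0_3 = 16; px1_3 = 176; py1_3 = 112; px1_4 = 200; py1_4 = 76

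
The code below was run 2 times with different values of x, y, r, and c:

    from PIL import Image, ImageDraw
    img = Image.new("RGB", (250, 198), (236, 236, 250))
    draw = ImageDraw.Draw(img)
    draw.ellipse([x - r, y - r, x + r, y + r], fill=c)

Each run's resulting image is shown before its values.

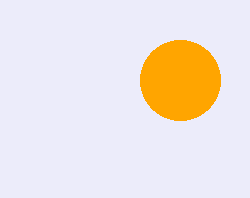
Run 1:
x = 180, y = 80, r = 40, c = 'orange'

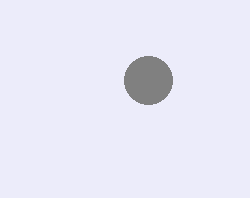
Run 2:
x = 148
y = 80
r = 24
c = 'gray'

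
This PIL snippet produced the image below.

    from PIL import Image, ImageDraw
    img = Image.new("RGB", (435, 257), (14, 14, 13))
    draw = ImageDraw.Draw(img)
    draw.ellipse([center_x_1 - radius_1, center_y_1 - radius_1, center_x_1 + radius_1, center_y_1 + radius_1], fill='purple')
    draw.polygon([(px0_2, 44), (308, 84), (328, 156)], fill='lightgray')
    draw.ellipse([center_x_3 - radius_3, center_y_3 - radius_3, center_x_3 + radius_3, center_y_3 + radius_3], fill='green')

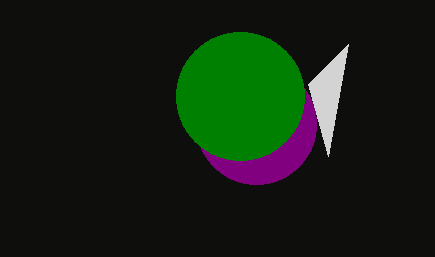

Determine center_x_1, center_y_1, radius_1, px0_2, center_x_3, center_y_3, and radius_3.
center_x_1 = 256
center_y_1 = 124
radius_1 = 60
px0_2 = 348
center_x_3 = 240
center_y_3 = 96
radius_3 = 64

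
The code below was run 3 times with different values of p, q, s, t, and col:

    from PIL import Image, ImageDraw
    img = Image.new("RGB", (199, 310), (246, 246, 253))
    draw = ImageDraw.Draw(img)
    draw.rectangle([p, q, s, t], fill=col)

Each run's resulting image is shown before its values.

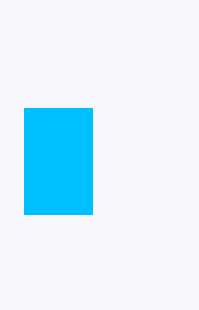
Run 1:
p = 24; q = 108; s = 92; t = 214; col = 'deepskyblue'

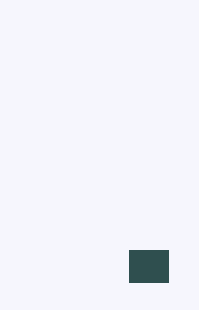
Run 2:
p = 129
q = 250
s = 168
t = 282
col = 'darkslategray'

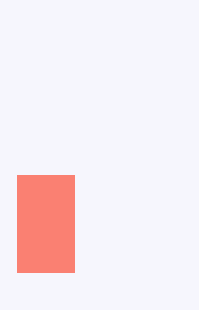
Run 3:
p = 17
q = 175
s = 74
t = 272
col = 'salmon'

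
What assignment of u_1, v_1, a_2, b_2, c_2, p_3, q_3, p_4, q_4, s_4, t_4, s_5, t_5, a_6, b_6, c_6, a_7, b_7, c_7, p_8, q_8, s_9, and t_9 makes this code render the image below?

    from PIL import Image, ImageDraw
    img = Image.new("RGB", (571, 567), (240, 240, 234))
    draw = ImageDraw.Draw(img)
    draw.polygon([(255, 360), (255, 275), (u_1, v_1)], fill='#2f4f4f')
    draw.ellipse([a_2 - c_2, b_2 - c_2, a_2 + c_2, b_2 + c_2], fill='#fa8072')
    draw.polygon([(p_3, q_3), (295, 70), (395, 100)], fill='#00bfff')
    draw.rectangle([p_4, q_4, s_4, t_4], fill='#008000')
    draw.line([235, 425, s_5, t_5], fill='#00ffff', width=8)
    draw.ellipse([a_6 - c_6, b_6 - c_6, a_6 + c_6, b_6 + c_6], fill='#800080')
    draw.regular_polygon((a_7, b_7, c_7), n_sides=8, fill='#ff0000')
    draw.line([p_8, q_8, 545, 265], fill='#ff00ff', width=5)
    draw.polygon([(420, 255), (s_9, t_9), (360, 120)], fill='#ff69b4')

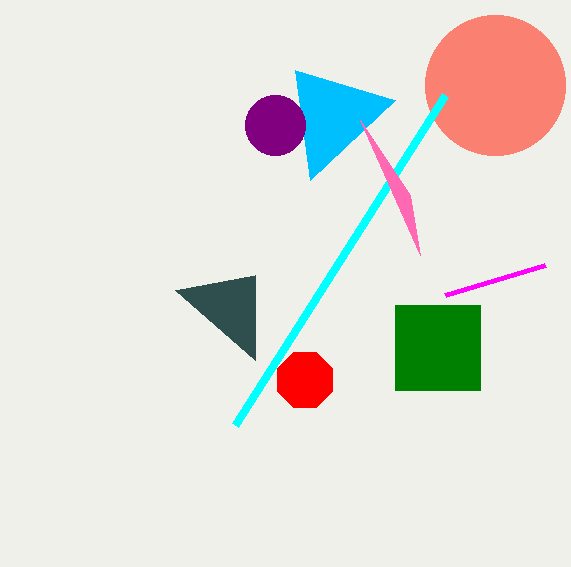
u_1 = 175; v_1 = 290; a_2 = 495; b_2 = 85; c_2 = 70; p_3 = 310; q_3 = 180; p_4 = 395; q_4 = 305; s_4 = 480; t_4 = 390; s_5 = 445; t_5 = 95; a_6 = 275; b_6 = 125; c_6 = 30; a_7 = 305; b_7 = 380; c_7 = 30; p_8 = 445; q_8 = 295; s_9 = 410; t_9 = 195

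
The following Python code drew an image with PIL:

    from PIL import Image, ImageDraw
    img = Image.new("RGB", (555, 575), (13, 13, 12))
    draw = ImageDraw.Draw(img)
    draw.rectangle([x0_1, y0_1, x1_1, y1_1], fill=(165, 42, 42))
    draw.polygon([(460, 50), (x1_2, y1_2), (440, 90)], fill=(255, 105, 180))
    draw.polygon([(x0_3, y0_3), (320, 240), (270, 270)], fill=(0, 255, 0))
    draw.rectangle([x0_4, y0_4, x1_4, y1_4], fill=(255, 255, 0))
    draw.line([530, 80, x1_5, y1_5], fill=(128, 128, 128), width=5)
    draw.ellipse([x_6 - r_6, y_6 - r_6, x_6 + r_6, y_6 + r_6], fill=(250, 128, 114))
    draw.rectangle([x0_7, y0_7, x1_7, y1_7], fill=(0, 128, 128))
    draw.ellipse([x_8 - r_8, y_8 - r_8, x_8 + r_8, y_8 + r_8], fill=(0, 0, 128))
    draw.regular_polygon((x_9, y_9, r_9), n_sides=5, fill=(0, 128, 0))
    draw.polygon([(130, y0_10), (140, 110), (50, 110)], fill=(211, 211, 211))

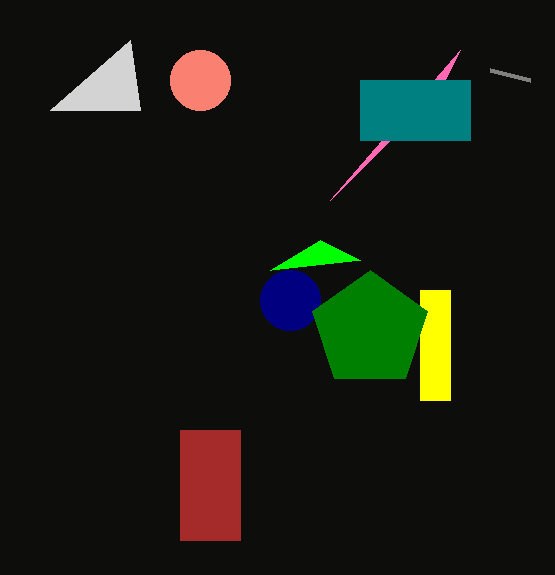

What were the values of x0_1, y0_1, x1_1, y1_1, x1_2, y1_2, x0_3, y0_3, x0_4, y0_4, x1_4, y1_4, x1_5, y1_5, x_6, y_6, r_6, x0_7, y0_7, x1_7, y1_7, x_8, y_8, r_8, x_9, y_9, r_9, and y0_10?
x0_1 = 180; y0_1 = 430; x1_1 = 240; y1_1 = 540; x1_2 = 330; y1_2 = 200; x0_3 = 360; y0_3 = 260; x0_4 = 420; y0_4 = 290; x1_4 = 450; y1_4 = 400; x1_5 = 490; y1_5 = 70; x_6 = 200; y_6 = 80; r_6 = 30; x0_7 = 360; y0_7 = 80; x1_7 = 470; y1_7 = 140; x_8 = 290; y_8 = 300; r_8 = 30; x_9 = 370; y_9 = 330; r_9 = 60; y0_10 = 40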